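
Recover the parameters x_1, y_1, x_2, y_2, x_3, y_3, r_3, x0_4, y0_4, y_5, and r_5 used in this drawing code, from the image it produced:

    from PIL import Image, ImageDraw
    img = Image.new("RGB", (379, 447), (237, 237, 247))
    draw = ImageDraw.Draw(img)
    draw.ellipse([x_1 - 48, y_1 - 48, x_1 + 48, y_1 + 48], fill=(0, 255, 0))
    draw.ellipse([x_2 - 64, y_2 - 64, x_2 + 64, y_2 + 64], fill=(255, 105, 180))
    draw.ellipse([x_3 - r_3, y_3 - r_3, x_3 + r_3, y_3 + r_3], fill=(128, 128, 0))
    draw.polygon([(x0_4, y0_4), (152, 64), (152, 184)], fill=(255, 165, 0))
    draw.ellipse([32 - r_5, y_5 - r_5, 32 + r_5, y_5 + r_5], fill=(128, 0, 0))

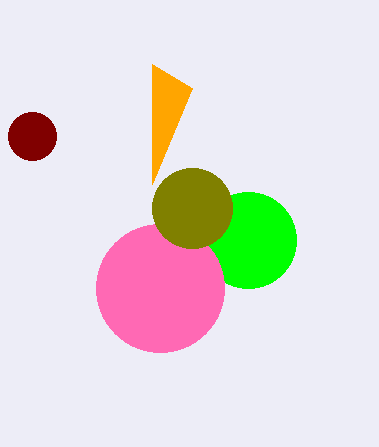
x_1 = 248; y_1 = 240; x_2 = 160; y_2 = 288; x_3 = 192; y_3 = 208; r_3 = 40; x0_4 = 192; y0_4 = 88; y_5 = 136; r_5 = 24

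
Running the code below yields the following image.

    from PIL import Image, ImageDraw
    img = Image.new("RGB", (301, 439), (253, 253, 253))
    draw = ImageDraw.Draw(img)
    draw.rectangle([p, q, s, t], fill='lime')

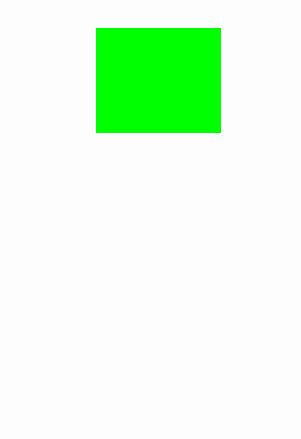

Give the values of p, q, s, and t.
p = 96, q = 28, s = 220, t = 132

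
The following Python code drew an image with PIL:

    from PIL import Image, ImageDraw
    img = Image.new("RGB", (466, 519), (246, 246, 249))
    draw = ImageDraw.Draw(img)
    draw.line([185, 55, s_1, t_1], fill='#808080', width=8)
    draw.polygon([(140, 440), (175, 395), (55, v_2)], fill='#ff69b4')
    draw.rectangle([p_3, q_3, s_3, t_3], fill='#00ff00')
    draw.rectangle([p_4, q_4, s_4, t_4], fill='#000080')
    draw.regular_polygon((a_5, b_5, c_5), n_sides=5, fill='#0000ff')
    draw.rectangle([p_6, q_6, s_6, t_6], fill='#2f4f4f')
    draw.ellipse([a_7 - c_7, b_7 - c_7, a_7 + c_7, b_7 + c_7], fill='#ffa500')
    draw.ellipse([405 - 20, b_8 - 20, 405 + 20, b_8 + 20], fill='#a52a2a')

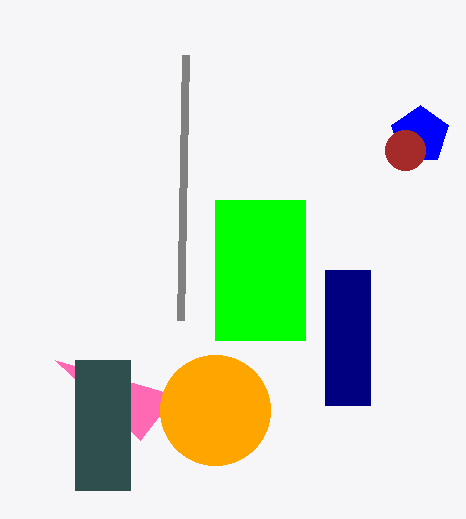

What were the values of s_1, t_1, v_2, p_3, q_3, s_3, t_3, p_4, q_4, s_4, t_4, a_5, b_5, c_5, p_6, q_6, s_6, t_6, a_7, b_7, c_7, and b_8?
s_1 = 180, t_1 = 320, v_2 = 360, p_3 = 215, q_3 = 200, s_3 = 305, t_3 = 340, p_4 = 325, q_4 = 270, s_4 = 370, t_4 = 405, a_5 = 420, b_5 = 135, c_5 = 30, p_6 = 75, q_6 = 360, s_6 = 130, t_6 = 490, a_7 = 215, b_7 = 410, c_7 = 55, b_8 = 150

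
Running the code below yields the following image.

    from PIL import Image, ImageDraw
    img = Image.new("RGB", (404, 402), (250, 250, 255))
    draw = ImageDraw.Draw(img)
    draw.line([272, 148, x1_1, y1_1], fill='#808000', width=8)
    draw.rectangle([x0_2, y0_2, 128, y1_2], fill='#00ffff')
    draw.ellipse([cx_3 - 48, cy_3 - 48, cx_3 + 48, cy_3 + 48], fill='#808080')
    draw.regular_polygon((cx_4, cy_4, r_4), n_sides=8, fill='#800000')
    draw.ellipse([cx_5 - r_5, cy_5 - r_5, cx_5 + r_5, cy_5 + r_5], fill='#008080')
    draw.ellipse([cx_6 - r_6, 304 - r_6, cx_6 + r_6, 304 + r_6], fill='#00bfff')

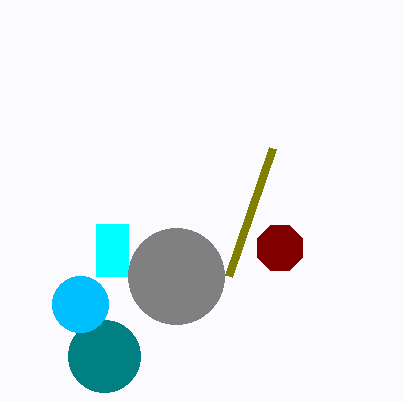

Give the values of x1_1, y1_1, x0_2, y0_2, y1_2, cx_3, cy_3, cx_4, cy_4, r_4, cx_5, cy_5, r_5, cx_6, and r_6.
x1_1 = 228, y1_1 = 276, x0_2 = 96, y0_2 = 224, y1_2 = 276, cx_3 = 176, cy_3 = 276, cx_4 = 280, cy_4 = 248, r_4 = 24, cx_5 = 104, cy_5 = 356, r_5 = 36, cx_6 = 80, r_6 = 28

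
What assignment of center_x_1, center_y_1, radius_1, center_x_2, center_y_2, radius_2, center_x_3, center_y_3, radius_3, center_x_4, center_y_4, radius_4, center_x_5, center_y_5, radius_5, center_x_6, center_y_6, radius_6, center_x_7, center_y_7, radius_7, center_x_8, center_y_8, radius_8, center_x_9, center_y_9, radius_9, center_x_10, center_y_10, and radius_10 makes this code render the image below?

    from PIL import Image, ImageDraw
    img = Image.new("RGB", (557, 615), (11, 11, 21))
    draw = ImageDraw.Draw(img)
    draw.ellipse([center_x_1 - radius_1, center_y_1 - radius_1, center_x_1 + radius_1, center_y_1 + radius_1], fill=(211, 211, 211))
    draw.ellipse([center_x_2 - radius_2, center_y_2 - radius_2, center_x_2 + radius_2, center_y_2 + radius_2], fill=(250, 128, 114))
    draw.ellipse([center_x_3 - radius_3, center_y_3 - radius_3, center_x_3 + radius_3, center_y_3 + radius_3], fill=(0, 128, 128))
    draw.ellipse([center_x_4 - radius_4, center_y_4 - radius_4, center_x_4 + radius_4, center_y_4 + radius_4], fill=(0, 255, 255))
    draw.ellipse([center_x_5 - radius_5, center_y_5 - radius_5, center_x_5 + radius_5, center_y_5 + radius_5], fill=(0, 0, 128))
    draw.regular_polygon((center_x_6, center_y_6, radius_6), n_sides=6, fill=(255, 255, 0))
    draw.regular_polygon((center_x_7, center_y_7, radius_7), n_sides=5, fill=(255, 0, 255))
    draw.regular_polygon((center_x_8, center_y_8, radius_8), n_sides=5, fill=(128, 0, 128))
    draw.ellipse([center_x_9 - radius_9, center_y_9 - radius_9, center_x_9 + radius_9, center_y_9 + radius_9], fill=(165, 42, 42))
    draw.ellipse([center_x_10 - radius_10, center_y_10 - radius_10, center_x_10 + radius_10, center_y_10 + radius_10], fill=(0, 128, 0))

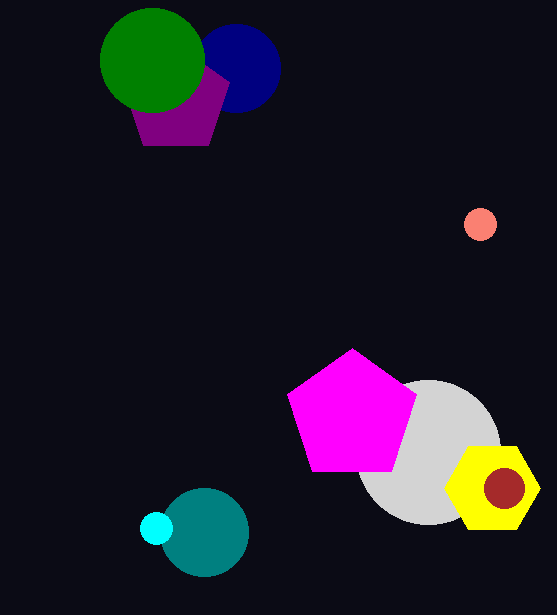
center_x_1 = 428, center_y_1 = 452, radius_1 = 72, center_x_2 = 480, center_y_2 = 224, radius_2 = 16, center_x_3 = 204, center_y_3 = 532, radius_3 = 44, center_x_4 = 156, center_y_4 = 528, radius_4 = 16, center_x_5 = 236, center_y_5 = 68, radius_5 = 44, center_x_6 = 492, center_y_6 = 488, radius_6 = 48, center_x_7 = 352, center_y_7 = 416, radius_7 = 68, center_x_8 = 176, center_y_8 = 100, radius_8 = 56, center_x_9 = 504, center_y_9 = 488, radius_9 = 20, center_x_10 = 152, center_y_10 = 60, radius_10 = 52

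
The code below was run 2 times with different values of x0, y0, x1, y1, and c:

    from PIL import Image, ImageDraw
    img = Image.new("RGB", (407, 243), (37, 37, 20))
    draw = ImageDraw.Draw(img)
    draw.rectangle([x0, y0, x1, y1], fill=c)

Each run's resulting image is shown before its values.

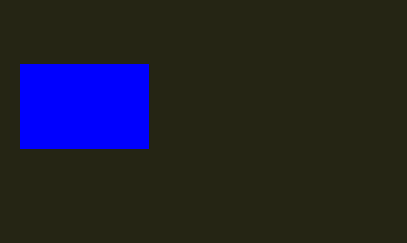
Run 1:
x0 = 20
y0 = 64
x1 = 148
y1 = 148
c = 'blue'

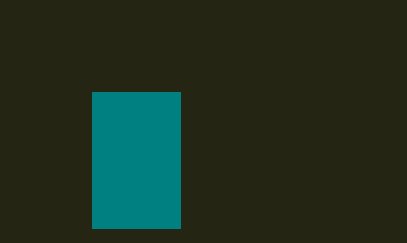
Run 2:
x0 = 92
y0 = 92
x1 = 180
y1 = 228
c = 'teal'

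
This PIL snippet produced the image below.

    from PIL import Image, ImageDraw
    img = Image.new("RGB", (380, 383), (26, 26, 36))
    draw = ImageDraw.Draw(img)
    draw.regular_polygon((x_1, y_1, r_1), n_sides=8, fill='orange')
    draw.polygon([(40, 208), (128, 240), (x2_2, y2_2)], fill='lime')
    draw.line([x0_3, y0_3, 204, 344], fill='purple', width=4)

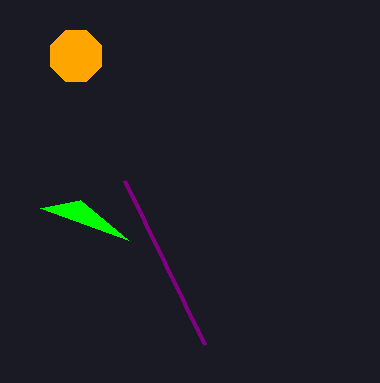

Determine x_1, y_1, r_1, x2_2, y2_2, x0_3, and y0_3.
x_1 = 76, y_1 = 56, r_1 = 28, x2_2 = 80, y2_2 = 200, x0_3 = 124, y0_3 = 180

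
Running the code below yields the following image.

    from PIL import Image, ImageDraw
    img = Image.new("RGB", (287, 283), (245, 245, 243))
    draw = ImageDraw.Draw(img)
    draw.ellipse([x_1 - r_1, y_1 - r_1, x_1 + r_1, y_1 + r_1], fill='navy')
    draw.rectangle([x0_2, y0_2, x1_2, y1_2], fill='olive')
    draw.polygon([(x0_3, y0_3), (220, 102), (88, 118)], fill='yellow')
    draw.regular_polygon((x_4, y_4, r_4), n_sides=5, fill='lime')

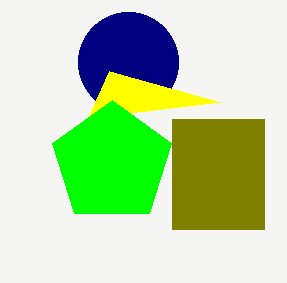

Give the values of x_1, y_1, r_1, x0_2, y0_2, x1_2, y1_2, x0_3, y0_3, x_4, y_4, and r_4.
x_1 = 128, y_1 = 62, r_1 = 50, x0_2 = 172, y0_2 = 119, x1_2 = 264, y1_2 = 229, x0_3 = 109, y0_3 = 71, x_4 = 112, y_4 = 163, r_4 = 63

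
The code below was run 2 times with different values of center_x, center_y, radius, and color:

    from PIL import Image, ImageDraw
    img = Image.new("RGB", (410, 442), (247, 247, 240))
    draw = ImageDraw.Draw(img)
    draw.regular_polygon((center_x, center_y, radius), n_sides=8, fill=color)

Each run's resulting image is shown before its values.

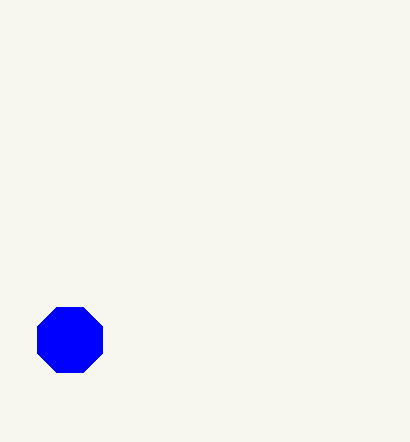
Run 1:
center_x = 70
center_y = 340
radius = 35
color = 'blue'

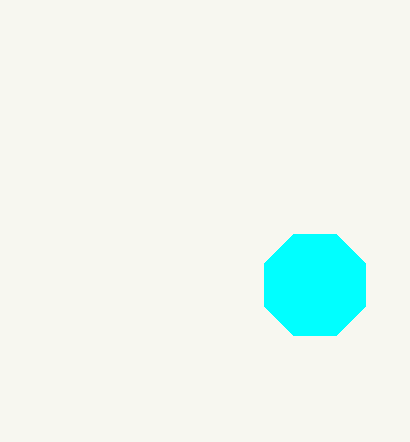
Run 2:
center_x = 315; center_y = 285; radius = 55; color = 'cyan'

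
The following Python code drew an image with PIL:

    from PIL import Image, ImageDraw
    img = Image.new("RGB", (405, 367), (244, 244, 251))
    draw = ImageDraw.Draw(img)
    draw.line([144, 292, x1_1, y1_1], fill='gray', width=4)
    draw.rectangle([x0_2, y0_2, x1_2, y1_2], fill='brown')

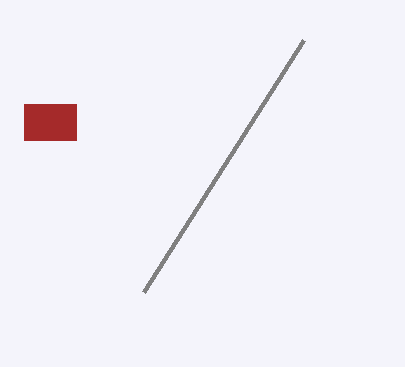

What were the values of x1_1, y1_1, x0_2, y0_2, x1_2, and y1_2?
x1_1 = 304, y1_1 = 40, x0_2 = 24, y0_2 = 104, x1_2 = 76, y1_2 = 140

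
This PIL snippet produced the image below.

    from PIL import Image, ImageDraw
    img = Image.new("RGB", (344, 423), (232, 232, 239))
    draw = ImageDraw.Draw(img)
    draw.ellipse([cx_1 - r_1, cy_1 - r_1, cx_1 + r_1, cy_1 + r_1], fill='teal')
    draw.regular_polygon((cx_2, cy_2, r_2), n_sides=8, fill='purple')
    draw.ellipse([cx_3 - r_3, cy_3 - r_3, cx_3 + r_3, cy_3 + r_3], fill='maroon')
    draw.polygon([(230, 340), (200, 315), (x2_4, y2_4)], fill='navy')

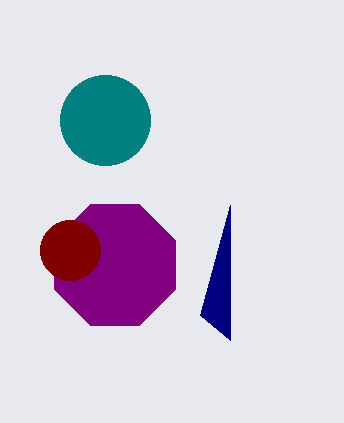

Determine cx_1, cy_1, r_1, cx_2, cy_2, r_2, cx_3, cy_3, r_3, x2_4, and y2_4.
cx_1 = 105
cy_1 = 120
r_1 = 45
cx_2 = 115
cy_2 = 265
r_2 = 65
cx_3 = 70
cy_3 = 250
r_3 = 30
x2_4 = 230
y2_4 = 205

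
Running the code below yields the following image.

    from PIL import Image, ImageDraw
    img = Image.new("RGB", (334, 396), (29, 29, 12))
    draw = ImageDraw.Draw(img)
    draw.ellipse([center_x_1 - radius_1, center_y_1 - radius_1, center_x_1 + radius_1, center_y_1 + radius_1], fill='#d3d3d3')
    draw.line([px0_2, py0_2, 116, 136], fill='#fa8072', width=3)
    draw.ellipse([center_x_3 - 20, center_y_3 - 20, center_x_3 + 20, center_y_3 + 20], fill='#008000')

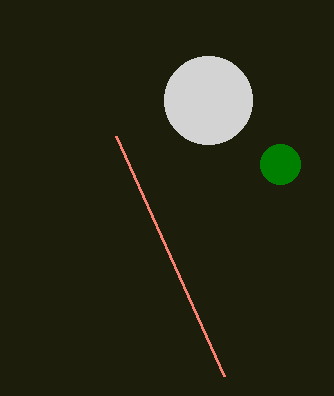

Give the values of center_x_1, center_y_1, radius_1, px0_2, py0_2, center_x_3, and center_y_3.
center_x_1 = 208
center_y_1 = 100
radius_1 = 44
px0_2 = 224
py0_2 = 376
center_x_3 = 280
center_y_3 = 164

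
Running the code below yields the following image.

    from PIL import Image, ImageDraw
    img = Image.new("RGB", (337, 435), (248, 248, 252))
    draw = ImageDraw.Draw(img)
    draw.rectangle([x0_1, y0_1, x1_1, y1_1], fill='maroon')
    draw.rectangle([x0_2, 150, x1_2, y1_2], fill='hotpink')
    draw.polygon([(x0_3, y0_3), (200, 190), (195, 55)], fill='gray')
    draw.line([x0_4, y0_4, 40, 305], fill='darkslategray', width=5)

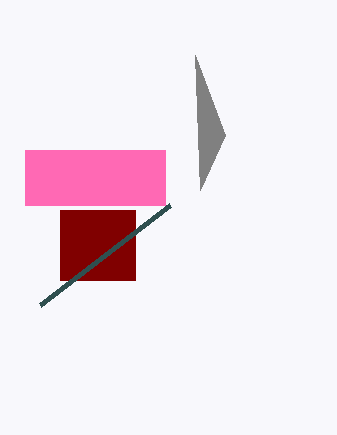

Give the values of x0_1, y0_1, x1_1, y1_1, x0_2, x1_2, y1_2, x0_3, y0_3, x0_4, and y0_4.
x0_1 = 60
y0_1 = 210
x1_1 = 135
y1_1 = 280
x0_2 = 25
x1_2 = 165
y1_2 = 205
x0_3 = 225
y0_3 = 135
x0_4 = 170
y0_4 = 205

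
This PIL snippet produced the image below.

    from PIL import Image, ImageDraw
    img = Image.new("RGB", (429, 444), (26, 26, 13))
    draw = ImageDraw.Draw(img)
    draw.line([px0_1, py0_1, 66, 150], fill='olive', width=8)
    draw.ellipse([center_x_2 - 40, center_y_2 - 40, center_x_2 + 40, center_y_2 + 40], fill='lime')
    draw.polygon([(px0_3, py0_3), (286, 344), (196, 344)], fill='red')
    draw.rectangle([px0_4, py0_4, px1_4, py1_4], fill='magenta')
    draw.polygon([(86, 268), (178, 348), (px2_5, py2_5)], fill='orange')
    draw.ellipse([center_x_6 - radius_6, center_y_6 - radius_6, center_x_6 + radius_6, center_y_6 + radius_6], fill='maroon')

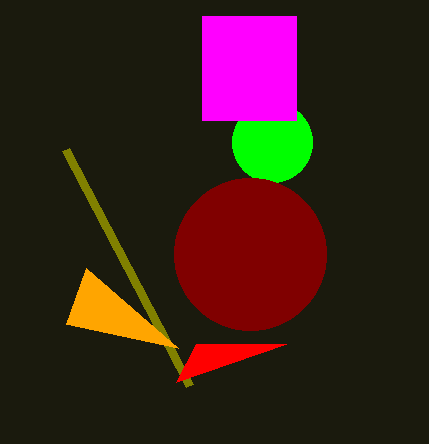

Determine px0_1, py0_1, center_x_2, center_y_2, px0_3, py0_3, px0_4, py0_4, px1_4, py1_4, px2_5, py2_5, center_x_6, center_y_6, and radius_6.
px0_1 = 190; py0_1 = 386; center_x_2 = 272; center_y_2 = 142; px0_3 = 176; py0_3 = 382; px0_4 = 202; py0_4 = 16; px1_4 = 296; py1_4 = 120; px2_5 = 66; py2_5 = 324; center_x_6 = 250; center_y_6 = 254; radius_6 = 76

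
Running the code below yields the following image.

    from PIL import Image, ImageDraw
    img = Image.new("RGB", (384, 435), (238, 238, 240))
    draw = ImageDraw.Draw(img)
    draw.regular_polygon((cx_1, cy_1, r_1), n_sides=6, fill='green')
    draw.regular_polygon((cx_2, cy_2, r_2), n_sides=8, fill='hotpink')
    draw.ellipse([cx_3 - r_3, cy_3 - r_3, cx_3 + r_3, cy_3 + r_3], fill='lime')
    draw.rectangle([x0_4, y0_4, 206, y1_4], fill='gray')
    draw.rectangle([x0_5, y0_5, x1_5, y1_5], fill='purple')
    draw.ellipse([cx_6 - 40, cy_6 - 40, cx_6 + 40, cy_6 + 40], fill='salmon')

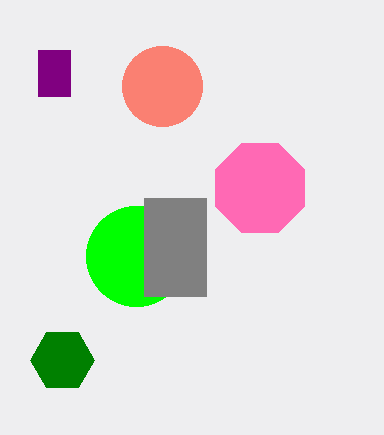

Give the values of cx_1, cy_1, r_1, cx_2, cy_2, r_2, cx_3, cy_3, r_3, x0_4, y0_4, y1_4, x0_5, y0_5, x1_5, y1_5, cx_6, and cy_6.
cx_1 = 62, cy_1 = 360, r_1 = 32, cx_2 = 260, cy_2 = 188, r_2 = 48, cx_3 = 136, cy_3 = 256, r_3 = 50, x0_4 = 144, y0_4 = 198, y1_4 = 296, x0_5 = 38, y0_5 = 50, x1_5 = 70, y1_5 = 96, cx_6 = 162, cy_6 = 86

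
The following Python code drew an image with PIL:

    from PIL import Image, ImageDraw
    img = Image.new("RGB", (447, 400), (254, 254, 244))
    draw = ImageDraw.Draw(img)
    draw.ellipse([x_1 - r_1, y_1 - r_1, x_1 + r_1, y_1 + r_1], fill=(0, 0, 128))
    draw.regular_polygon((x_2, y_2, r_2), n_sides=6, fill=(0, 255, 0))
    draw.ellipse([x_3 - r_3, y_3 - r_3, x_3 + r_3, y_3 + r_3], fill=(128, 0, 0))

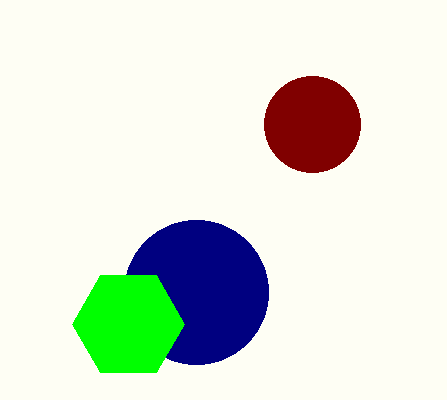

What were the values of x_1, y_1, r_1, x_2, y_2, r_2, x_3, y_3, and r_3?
x_1 = 196, y_1 = 292, r_1 = 72, x_2 = 128, y_2 = 324, r_2 = 56, x_3 = 312, y_3 = 124, r_3 = 48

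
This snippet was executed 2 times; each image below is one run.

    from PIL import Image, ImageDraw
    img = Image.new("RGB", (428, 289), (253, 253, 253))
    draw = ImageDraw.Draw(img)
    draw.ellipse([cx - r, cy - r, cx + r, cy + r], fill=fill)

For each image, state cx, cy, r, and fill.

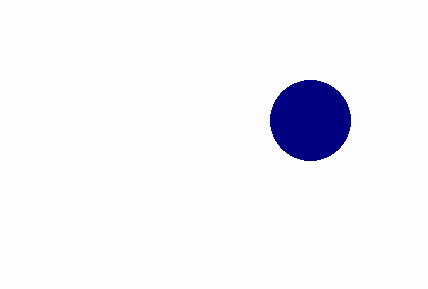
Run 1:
cx = 310, cy = 120, r = 40, fill = 'navy'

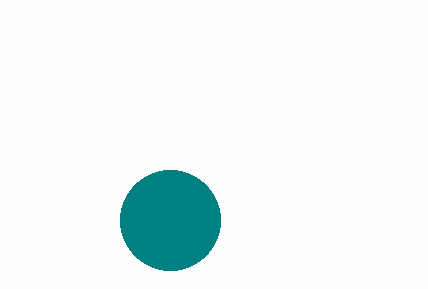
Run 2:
cx = 170; cy = 220; r = 50; fill = 'teal'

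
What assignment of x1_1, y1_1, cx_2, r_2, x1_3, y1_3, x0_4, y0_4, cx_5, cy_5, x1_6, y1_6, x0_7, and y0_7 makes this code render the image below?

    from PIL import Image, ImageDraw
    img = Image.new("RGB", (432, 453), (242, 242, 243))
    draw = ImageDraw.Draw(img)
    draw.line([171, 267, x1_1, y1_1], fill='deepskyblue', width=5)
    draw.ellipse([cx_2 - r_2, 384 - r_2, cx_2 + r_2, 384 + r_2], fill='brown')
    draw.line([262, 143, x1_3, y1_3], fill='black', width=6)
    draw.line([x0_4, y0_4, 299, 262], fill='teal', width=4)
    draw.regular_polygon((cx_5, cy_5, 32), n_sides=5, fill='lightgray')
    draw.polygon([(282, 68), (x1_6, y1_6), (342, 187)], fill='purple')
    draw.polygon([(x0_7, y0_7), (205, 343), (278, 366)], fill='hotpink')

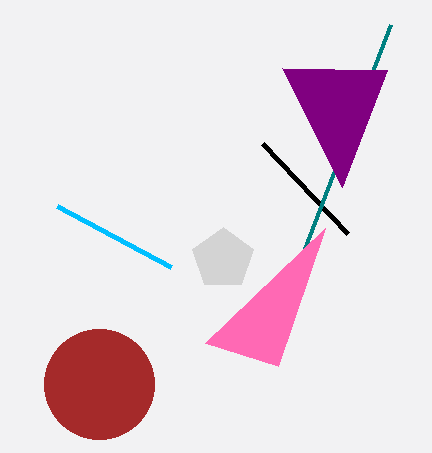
x1_1 = 57; y1_1 = 206; cx_2 = 99; r_2 = 55; x1_3 = 347; y1_3 = 233; x0_4 = 390; y0_4 = 25; cx_5 = 223; cy_5 = 259; x1_6 = 387; y1_6 = 70; x0_7 = 325; y0_7 = 228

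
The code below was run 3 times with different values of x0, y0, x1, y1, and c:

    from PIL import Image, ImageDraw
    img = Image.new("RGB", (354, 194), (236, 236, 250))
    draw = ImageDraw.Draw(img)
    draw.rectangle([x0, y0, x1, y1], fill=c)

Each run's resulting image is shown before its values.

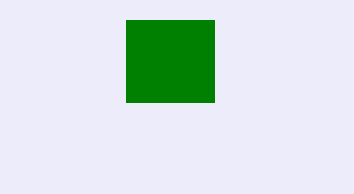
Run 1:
x0 = 126
y0 = 20
x1 = 214
y1 = 102
c = 'green'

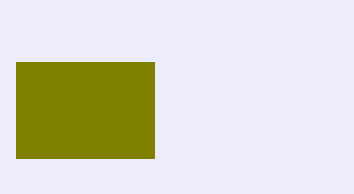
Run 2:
x0 = 16
y0 = 62
x1 = 154
y1 = 158
c = 'olive'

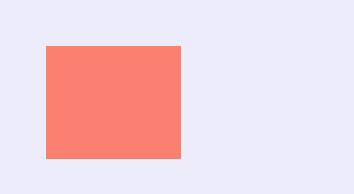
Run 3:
x0 = 46; y0 = 46; x1 = 180; y1 = 158; c = 'salmon'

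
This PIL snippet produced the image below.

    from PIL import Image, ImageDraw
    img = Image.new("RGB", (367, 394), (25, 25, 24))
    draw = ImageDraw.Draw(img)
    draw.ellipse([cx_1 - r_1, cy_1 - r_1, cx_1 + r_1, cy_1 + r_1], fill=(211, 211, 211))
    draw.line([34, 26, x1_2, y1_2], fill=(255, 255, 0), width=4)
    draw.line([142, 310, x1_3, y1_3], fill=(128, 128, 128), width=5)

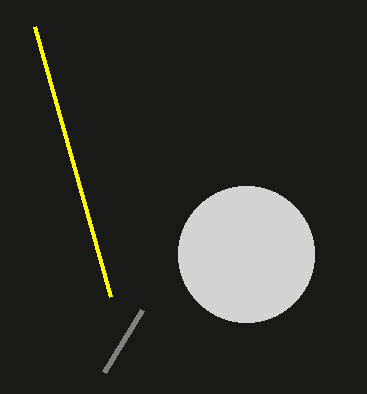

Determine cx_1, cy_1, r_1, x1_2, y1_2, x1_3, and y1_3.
cx_1 = 246
cy_1 = 254
r_1 = 68
x1_2 = 110
y1_2 = 296
x1_3 = 104
y1_3 = 372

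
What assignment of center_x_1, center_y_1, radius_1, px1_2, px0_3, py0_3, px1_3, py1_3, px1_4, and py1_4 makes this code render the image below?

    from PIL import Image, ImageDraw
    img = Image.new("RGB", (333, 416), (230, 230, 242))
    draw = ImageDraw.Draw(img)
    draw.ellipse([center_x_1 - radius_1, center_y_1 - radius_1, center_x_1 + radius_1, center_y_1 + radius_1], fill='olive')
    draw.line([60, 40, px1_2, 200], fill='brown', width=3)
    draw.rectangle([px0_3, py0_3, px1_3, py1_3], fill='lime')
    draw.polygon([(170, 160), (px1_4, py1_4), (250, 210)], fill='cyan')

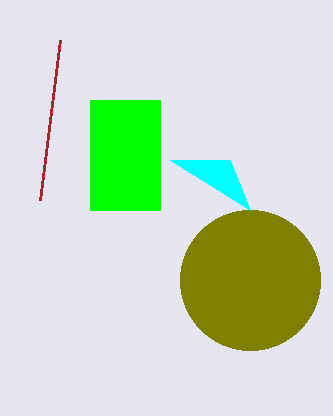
center_x_1 = 250
center_y_1 = 280
radius_1 = 70
px1_2 = 40
px0_3 = 90
py0_3 = 100
px1_3 = 160
py1_3 = 210
px1_4 = 230
py1_4 = 160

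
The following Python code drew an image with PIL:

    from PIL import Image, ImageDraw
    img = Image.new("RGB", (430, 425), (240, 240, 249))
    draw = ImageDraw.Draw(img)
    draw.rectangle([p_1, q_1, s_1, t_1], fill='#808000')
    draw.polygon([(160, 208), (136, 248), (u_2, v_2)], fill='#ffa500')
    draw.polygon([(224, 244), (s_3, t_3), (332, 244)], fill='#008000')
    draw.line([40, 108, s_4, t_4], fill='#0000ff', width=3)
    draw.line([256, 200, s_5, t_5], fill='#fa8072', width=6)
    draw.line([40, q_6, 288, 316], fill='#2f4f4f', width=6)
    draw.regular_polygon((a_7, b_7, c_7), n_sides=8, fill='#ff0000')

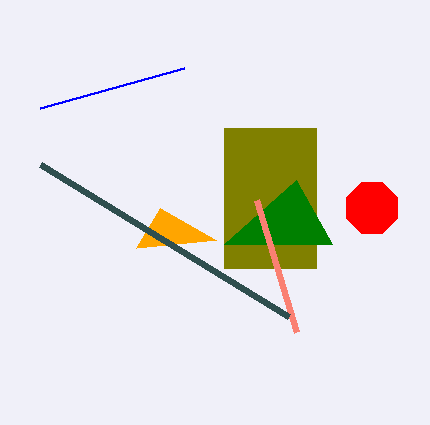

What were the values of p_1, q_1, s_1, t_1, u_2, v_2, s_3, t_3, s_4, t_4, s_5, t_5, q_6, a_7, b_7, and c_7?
p_1 = 224
q_1 = 128
s_1 = 316
t_1 = 268
u_2 = 216
v_2 = 240
s_3 = 296
t_3 = 180
s_4 = 184
t_4 = 68
s_5 = 296
t_5 = 332
q_6 = 164
a_7 = 372
b_7 = 208
c_7 = 28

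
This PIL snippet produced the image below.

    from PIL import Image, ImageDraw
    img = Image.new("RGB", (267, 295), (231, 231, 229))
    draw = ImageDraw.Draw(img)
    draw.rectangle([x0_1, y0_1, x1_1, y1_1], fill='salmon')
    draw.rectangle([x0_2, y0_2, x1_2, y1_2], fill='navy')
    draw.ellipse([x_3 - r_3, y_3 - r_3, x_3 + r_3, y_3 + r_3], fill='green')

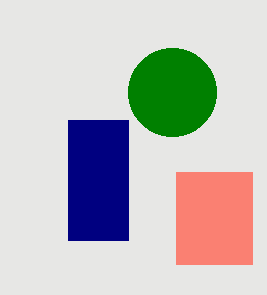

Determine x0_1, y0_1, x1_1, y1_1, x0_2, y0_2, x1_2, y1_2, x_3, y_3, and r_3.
x0_1 = 176, y0_1 = 172, x1_1 = 252, y1_1 = 264, x0_2 = 68, y0_2 = 120, x1_2 = 128, y1_2 = 240, x_3 = 172, y_3 = 92, r_3 = 44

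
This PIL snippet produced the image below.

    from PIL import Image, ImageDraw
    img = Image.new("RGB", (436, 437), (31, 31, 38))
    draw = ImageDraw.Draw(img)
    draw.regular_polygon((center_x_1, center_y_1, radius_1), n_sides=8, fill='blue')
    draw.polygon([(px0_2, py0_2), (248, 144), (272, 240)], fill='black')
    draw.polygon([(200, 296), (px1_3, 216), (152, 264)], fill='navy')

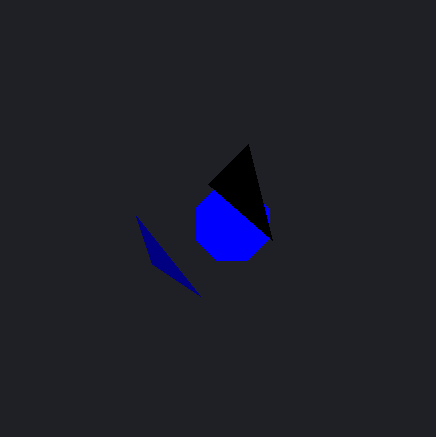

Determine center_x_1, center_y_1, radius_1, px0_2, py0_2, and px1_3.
center_x_1 = 232
center_y_1 = 224
radius_1 = 40
px0_2 = 208
py0_2 = 184
px1_3 = 136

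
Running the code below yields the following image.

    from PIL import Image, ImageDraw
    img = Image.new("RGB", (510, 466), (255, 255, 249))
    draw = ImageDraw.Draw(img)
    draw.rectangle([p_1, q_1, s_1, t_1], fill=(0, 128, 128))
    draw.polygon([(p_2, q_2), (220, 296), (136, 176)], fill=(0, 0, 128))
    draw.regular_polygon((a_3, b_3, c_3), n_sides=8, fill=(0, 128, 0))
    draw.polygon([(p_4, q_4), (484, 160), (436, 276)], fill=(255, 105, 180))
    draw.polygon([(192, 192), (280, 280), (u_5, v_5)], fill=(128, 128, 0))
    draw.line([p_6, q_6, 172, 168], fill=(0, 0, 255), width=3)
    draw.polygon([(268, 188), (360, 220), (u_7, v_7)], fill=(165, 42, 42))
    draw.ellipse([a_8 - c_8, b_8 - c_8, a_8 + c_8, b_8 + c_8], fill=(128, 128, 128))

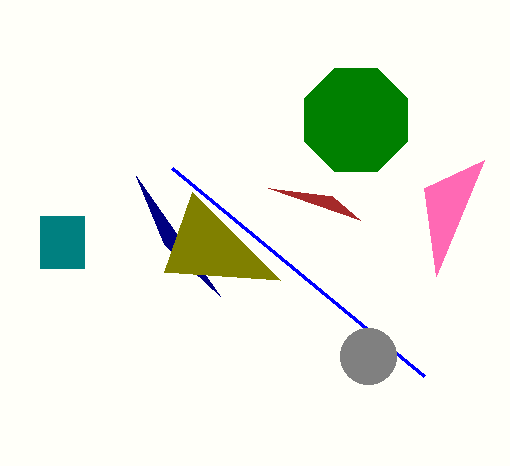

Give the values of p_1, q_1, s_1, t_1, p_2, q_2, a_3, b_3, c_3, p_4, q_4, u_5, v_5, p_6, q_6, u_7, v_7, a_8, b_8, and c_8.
p_1 = 40; q_1 = 216; s_1 = 84; t_1 = 268; p_2 = 164; q_2 = 244; a_3 = 356; b_3 = 120; c_3 = 56; p_4 = 424; q_4 = 188; u_5 = 164; v_5 = 272; p_6 = 424; q_6 = 376; u_7 = 332; v_7 = 196; a_8 = 368; b_8 = 356; c_8 = 28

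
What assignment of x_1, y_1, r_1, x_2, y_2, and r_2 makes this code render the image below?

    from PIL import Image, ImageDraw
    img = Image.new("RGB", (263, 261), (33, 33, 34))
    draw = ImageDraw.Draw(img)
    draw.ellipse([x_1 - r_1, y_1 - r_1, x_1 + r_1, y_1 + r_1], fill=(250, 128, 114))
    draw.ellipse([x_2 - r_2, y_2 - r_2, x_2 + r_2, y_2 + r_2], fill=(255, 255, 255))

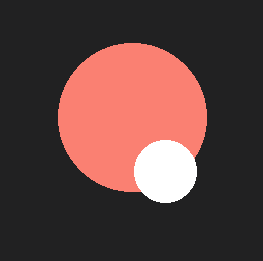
x_1 = 132
y_1 = 117
r_1 = 74
x_2 = 165
y_2 = 171
r_2 = 31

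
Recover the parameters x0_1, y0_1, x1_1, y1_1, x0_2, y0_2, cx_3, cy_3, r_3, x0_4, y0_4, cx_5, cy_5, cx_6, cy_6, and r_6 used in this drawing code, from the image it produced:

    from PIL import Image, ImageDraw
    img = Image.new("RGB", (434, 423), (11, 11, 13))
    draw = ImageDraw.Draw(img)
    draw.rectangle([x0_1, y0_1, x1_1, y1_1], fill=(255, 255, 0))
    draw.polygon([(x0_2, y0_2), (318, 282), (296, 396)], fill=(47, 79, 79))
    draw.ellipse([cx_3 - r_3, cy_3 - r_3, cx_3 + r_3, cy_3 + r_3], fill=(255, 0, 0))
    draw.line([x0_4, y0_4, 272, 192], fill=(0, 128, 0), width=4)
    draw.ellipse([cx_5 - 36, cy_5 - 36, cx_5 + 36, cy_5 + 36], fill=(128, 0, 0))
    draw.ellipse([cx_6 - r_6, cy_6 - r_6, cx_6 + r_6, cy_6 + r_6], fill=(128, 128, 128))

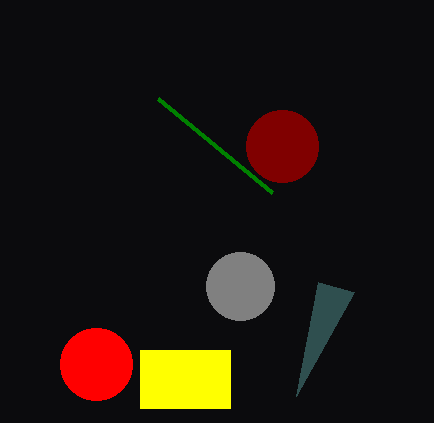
x0_1 = 140; y0_1 = 350; x1_1 = 230; y1_1 = 408; x0_2 = 354; y0_2 = 292; cx_3 = 96; cy_3 = 364; r_3 = 36; x0_4 = 158; y0_4 = 98; cx_5 = 282; cy_5 = 146; cx_6 = 240; cy_6 = 286; r_6 = 34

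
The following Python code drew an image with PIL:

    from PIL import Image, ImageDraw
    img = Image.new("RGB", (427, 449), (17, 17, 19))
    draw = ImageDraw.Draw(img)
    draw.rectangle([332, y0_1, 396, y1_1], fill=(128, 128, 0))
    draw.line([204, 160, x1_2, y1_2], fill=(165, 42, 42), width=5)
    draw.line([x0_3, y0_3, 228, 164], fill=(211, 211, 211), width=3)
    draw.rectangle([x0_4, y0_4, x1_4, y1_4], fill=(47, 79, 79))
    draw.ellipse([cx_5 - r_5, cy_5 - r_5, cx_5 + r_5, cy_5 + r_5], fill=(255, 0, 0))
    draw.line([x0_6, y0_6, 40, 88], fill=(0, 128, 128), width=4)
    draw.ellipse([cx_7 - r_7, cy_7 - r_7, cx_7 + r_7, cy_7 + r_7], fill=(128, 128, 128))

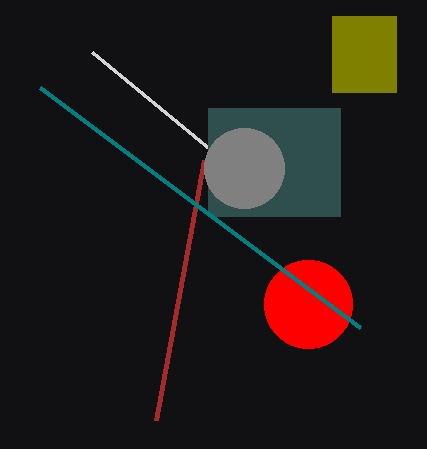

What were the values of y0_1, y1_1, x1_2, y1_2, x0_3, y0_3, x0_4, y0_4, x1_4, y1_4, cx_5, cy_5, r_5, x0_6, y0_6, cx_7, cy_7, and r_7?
y0_1 = 16; y1_1 = 92; x1_2 = 156; y1_2 = 420; x0_3 = 92; y0_3 = 52; x0_4 = 208; y0_4 = 108; x1_4 = 340; y1_4 = 216; cx_5 = 308; cy_5 = 304; r_5 = 44; x0_6 = 360; y0_6 = 328; cx_7 = 244; cy_7 = 168; r_7 = 40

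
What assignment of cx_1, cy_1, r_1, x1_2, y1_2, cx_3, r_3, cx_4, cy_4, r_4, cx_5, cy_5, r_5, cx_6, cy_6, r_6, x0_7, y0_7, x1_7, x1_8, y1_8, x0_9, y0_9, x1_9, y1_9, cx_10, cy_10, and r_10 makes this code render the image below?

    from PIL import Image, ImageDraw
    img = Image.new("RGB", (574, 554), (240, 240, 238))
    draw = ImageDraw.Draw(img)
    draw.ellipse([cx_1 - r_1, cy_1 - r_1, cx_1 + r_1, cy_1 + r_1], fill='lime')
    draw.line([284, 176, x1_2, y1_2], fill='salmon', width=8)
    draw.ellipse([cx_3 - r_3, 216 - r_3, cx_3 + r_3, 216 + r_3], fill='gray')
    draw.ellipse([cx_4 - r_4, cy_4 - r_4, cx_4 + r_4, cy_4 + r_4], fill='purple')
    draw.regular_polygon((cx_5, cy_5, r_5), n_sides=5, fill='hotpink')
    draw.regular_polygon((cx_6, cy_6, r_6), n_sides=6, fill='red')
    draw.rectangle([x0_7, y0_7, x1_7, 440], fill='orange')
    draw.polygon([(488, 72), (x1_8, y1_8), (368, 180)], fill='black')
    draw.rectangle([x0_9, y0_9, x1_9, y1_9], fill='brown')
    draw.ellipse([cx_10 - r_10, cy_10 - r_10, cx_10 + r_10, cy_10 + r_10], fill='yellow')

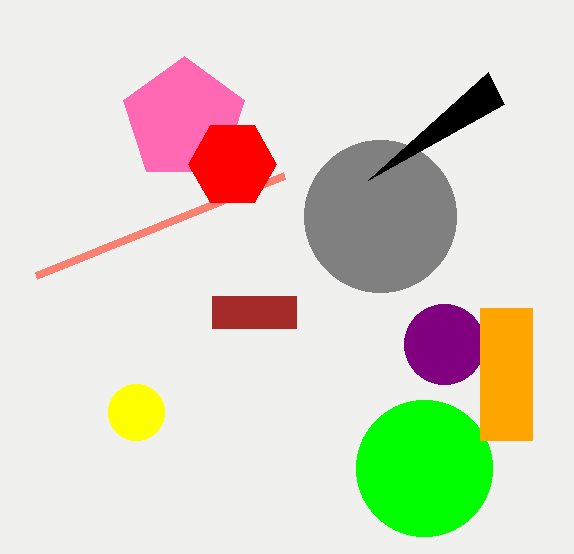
cx_1 = 424
cy_1 = 468
r_1 = 68
x1_2 = 36
y1_2 = 276
cx_3 = 380
r_3 = 76
cx_4 = 444
cy_4 = 344
r_4 = 40
cx_5 = 184
cy_5 = 120
r_5 = 64
cx_6 = 232
cy_6 = 164
r_6 = 44
x0_7 = 480
y0_7 = 308
x1_7 = 532
x1_8 = 504
y1_8 = 104
x0_9 = 212
y0_9 = 296
x1_9 = 296
y1_9 = 328
cx_10 = 136
cy_10 = 412
r_10 = 28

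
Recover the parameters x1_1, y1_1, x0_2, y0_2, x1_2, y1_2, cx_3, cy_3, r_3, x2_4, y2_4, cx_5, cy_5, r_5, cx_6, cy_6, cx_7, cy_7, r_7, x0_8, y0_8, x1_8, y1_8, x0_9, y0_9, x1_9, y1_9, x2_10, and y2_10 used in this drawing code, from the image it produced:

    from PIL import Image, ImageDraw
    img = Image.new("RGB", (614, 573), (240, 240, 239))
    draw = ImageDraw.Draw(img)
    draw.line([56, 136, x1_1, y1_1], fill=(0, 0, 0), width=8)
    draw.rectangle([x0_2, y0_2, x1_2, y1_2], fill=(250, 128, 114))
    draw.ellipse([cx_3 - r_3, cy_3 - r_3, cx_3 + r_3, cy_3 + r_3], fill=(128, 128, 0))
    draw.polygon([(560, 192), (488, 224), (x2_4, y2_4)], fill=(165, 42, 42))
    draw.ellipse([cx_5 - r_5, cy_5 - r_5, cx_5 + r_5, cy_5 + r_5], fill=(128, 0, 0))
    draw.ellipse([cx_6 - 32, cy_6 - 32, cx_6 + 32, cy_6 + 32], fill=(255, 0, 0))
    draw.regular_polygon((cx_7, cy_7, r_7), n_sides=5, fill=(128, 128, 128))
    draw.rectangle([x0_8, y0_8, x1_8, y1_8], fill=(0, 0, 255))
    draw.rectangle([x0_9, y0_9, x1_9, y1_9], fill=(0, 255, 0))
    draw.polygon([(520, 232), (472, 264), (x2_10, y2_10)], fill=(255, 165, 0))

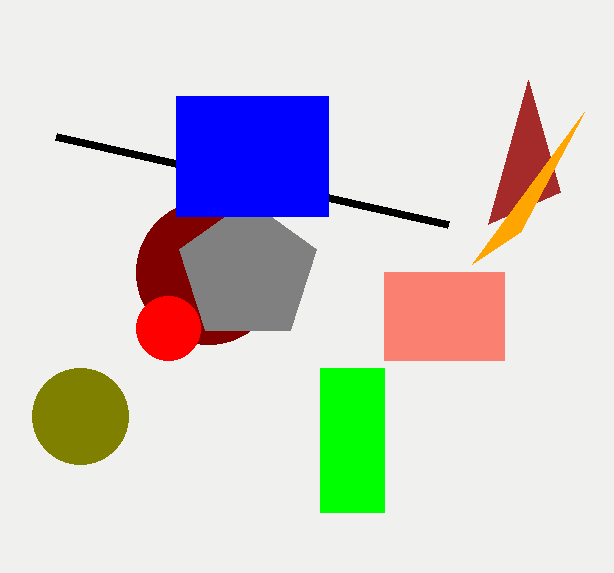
x1_1 = 448
y1_1 = 224
x0_2 = 384
y0_2 = 272
x1_2 = 504
y1_2 = 360
cx_3 = 80
cy_3 = 416
r_3 = 48
x2_4 = 528
y2_4 = 80
cx_5 = 208
cy_5 = 272
r_5 = 72
cx_6 = 168
cy_6 = 328
cx_7 = 248
cy_7 = 272
r_7 = 72
x0_8 = 176
y0_8 = 96
x1_8 = 328
y1_8 = 216
x0_9 = 320
y0_9 = 368
x1_9 = 384
y1_9 = 512
x2_10 = 584
y2_10 = 112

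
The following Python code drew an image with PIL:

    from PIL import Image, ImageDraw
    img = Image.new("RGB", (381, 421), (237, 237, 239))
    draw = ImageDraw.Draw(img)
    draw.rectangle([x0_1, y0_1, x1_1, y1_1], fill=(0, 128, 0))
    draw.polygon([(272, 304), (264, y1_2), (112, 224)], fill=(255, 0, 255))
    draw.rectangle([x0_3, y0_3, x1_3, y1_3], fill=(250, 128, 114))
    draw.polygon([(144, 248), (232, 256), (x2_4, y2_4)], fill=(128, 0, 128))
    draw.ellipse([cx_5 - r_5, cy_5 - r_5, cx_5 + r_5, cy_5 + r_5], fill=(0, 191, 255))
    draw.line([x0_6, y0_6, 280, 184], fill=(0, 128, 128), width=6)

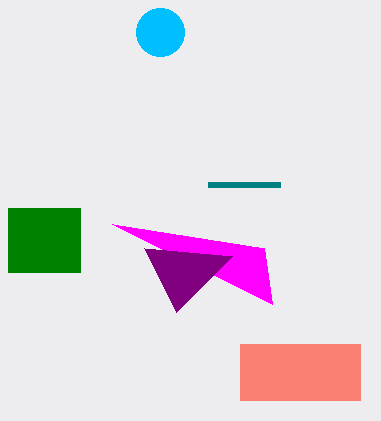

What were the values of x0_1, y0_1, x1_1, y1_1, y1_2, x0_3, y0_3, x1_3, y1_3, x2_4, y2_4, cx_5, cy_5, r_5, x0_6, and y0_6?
x0_1 = 8, y0_1 = 208, x1_1 = 80, y1_1 = 272, y1_2 = 248, x0_3 = 240, y0_3 = 344, x1_3 = 360, y1_3 = 400, x2_4 = 176, y2_4 = 312, cx_5 = 160, cy_5 = 32, r_5 = 24, x0_6 = 208, y0_6 = 184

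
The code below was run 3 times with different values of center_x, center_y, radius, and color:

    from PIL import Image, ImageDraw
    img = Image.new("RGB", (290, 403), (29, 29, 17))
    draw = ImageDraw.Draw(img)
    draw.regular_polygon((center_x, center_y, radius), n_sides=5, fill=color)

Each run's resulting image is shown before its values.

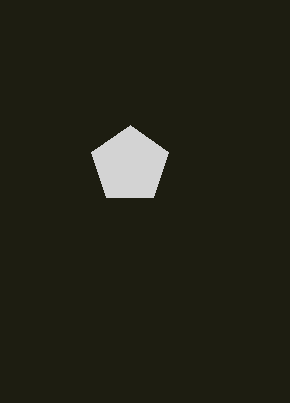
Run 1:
center_x = 130, center_y = 165, radius = 40, color = 'lightgray'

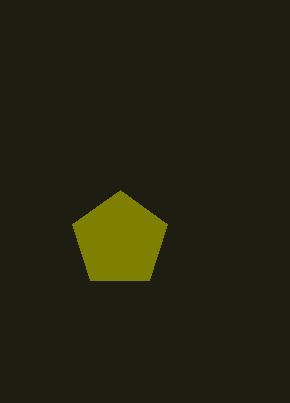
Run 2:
center_x = 120; center_y = 240; radius = 50; color = 'olive'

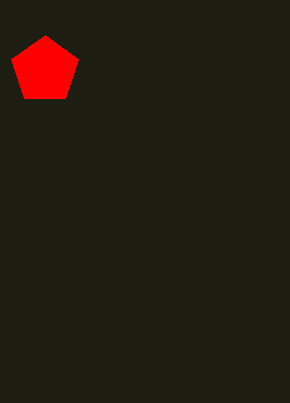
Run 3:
center_x = 45; center_y = 70; radius = 35; color = 'red'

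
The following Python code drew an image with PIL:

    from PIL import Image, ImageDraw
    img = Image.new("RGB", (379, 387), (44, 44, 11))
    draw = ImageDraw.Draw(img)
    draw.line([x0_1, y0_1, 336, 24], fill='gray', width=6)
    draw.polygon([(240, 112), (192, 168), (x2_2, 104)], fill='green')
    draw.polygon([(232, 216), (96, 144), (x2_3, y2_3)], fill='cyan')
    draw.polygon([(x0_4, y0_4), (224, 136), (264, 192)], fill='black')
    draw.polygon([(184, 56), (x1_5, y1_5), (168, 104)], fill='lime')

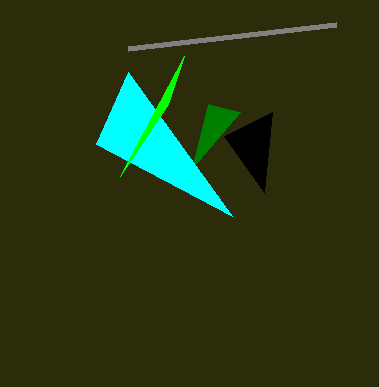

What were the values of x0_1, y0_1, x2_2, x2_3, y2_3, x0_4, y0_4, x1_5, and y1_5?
x0_1 = 128, y0_1 = 48, x2_2 = 208, x2_3 = 128, y2_3 = 72, x0_4 = 272, y0_4 = 112, x1_5 = 120, y1_5 = 176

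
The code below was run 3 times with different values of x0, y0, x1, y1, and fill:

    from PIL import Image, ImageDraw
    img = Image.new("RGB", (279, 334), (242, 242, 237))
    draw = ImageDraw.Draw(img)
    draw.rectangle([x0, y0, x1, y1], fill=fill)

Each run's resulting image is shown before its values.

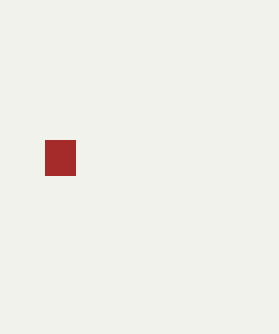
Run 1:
x0 = 45, y0 = 140, x1 = 75, y1 = 175, fill = 'brown'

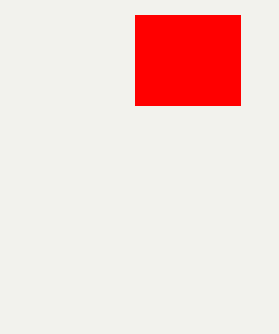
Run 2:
x0 = 135, y0 = 15, x1 = 240, y1 = 105, fill = 'red'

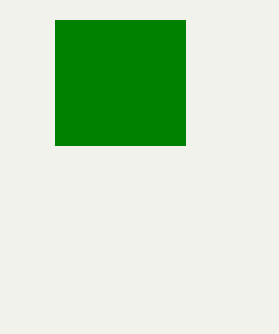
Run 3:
x0 = 55; y0 = 20; x1 = 185; y1 = 145; fill = 'green'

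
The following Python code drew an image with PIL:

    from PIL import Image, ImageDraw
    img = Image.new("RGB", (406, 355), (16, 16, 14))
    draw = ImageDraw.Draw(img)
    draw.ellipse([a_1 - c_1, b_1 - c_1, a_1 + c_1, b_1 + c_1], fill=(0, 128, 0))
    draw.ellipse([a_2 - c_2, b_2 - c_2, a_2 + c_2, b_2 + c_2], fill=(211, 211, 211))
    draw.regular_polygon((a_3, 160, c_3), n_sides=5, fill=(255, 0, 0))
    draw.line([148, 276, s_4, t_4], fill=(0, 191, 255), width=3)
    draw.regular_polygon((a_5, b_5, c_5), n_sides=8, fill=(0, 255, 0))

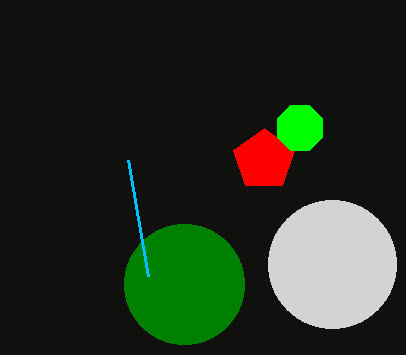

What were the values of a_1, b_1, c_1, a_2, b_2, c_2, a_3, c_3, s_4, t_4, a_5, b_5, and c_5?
a_1 = 184, b_1 = 284, c_1 = 60, a_2 = 332, b_2 = 264, c_2 = 64, a_3 = 264, c_3 = 32, s_4 = 128, t_4 = 160, a_5 = 300, b_5 = 128, c_5 = 24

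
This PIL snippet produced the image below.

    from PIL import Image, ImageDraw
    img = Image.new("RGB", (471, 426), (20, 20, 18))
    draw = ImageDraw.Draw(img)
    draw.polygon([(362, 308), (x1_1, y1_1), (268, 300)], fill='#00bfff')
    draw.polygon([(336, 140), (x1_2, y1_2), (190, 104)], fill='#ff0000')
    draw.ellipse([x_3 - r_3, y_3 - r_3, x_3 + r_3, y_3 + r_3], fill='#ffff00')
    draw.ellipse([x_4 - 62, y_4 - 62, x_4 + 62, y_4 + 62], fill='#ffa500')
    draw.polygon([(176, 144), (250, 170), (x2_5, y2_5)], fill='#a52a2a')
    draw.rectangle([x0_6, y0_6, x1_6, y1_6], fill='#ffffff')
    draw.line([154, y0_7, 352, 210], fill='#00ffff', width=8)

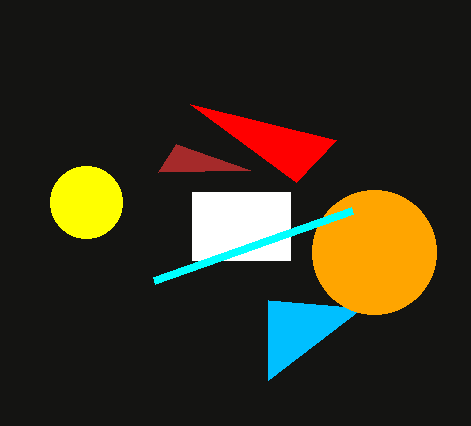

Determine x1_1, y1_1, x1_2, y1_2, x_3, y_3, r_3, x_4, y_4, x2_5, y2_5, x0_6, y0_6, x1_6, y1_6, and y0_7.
x1_1 = 268, y1_1 = 380, x1_2 = 296, y1_2 = 182, x_3 = 86, y_3 = 202, r_3 = 36, x_4 = 374, y_4 = 252, x2_5 = 158, y2_5 = 172, x0_6 = 192, y0_6 = 192, x1_6 = 290, y1_6 = 260, y0_7 = 280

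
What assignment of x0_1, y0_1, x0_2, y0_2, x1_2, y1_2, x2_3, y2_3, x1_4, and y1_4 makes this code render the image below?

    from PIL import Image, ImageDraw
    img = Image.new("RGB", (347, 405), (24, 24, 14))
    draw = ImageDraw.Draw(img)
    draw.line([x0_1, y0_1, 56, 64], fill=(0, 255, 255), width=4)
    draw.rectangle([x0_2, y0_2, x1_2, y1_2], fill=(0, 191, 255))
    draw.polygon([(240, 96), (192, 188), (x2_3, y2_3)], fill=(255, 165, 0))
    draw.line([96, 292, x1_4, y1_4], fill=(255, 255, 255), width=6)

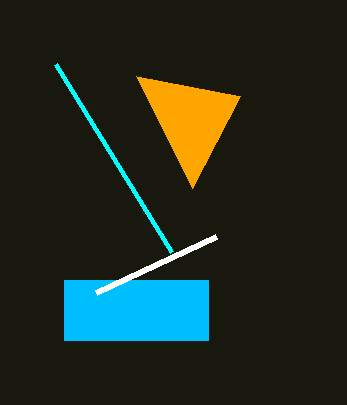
x0_1 = 172, y0_1 = 252, x0_2 = 64, y0_2 = 280, x1_2 = 208, y1_2 = 340, x2_3 = 136, y2_3 = 76, x1_4 = 216, y1_4 = 236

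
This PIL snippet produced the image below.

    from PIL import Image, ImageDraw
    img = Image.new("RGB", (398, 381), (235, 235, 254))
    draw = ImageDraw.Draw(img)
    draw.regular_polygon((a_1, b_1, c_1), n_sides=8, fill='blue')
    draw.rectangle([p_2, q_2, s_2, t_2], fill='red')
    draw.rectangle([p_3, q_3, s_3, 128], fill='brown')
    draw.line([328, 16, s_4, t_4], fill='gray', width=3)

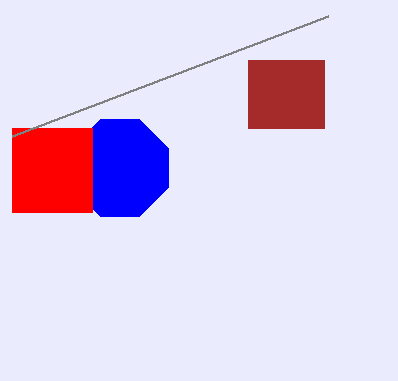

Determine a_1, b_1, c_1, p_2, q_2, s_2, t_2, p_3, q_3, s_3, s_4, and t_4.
a_1 = 120, b_1 = 168, c_1 = 52, p_2 = 12, q_2 = 128, s_2 = 92, t_2 = 212, p_3 = 248, q_3 = 60, s_3 = 324, s_4 = 12, t_4 = 136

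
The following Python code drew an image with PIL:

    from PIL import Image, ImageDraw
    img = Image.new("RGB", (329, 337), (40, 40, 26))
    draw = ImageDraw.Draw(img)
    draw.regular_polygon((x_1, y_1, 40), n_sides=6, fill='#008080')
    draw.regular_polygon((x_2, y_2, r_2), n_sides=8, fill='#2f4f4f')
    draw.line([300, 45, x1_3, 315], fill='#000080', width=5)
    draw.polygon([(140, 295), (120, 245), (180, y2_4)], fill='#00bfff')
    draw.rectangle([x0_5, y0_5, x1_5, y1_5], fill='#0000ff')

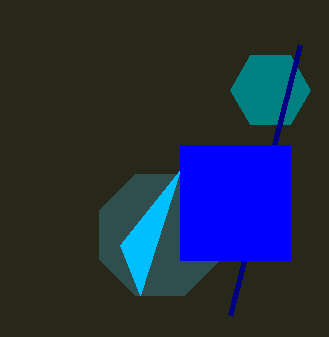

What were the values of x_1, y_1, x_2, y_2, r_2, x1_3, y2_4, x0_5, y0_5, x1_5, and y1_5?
x_1 = 270, y_1 = 90, x_2 = 160, y_2 = 235, r_2 = 65, x1_3 = 230, y2_4 = 170, x0_5 = 180, y0_5 = 145, x1_5 = 290, y1_5 = 260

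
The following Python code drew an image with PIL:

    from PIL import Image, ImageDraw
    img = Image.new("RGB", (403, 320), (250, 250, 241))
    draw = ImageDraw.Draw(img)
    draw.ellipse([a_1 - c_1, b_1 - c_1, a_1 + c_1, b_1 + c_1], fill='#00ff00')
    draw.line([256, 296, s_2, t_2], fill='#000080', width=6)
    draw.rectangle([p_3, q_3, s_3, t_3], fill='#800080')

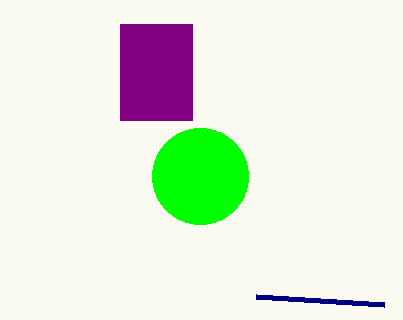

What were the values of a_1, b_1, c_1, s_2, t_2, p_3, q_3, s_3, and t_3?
a_1 = 200
b_1 = 176
c_1 = 48
s_2 = 384
t_2 = 304
p_3 = 120
q_3 = 24
s_3 = 192
t_3 = 120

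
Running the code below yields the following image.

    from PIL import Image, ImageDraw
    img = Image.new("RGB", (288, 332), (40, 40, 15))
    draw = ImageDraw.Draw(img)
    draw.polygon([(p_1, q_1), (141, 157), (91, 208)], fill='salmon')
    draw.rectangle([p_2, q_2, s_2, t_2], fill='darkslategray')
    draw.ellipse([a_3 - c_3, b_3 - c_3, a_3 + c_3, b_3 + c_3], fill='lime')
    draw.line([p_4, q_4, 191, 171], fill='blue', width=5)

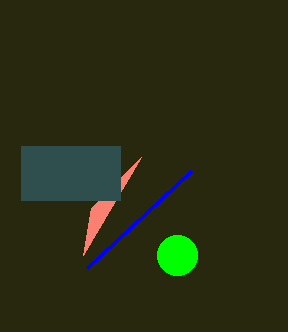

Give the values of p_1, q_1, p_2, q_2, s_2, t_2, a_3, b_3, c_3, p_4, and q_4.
p_1 = 83, q_1 = 255, p_2 = 21, q_2 = 146, s_2 = 120, t_2 = 200, a_3 = 177, b_3 = 255, c_3 = 20, p_4 = 87, q_4 = 268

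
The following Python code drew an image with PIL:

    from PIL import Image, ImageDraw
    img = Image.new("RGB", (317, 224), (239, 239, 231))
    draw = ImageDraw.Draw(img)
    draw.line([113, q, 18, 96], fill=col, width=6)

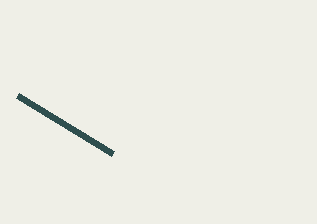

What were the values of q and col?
q = 154; col = 'darkslategray'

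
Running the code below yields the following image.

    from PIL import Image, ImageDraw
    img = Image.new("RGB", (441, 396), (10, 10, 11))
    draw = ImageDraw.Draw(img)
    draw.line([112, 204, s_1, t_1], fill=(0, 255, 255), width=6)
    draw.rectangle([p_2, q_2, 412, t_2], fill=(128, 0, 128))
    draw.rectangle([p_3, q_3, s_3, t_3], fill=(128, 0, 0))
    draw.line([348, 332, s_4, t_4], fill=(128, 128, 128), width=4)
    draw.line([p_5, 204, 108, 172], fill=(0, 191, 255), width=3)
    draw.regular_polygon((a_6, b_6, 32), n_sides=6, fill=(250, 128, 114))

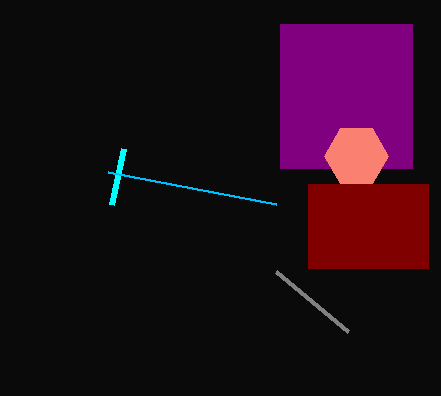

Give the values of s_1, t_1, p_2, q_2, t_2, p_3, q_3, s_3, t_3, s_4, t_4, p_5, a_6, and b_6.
s_1 = 124, t_1 = 148, p_2 = 280, q_2 = 24, t_2 = 168, p_3 = 308, q_3 = 184, s_3 = 428, t_3 = 268, s_4 = 276, t_4 = 272, p_5 = 276, a_6 = 356, b_6 = 156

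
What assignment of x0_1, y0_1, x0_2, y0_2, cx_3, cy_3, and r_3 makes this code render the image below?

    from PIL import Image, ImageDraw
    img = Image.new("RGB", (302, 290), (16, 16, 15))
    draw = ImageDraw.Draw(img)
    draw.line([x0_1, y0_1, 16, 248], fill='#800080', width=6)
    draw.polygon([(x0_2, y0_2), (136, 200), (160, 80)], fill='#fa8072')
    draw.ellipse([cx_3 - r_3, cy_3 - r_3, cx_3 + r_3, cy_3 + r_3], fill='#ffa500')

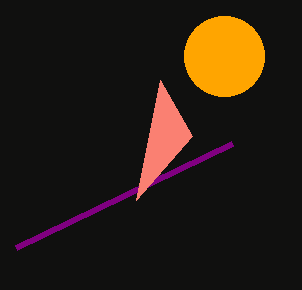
x0_1 = 232
y0_1 = 144
x0_2 = 192
y0_2 = 136
cx_3 = 224
cy_3 = 56
r_3 = 40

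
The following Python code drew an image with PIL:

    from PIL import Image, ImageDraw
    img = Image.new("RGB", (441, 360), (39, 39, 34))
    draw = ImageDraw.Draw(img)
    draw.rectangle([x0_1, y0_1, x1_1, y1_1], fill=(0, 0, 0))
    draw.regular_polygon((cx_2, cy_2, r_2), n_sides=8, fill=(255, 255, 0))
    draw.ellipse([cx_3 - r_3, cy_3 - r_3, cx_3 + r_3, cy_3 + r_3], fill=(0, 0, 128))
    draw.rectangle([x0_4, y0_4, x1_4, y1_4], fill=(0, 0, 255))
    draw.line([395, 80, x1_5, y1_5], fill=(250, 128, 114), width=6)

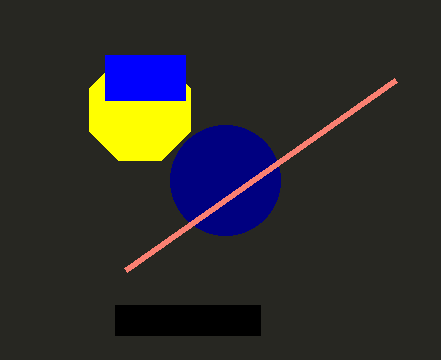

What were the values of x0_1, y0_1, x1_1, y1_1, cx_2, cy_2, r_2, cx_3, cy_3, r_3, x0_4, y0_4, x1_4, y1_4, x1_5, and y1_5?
x0_1 = 115
y0_1 = 305
x1_1 = 260
y1_1 = 335
cx_2 = 140
cy_2 = 110
r_2 = 55
cx_3 = 225
cy_3 = 180
r_3 = 55
x0_4 = 105
y0_4 = 55
x1_4 = 185
y1_4 = 100
x1_5 = 125
y1_5 = 270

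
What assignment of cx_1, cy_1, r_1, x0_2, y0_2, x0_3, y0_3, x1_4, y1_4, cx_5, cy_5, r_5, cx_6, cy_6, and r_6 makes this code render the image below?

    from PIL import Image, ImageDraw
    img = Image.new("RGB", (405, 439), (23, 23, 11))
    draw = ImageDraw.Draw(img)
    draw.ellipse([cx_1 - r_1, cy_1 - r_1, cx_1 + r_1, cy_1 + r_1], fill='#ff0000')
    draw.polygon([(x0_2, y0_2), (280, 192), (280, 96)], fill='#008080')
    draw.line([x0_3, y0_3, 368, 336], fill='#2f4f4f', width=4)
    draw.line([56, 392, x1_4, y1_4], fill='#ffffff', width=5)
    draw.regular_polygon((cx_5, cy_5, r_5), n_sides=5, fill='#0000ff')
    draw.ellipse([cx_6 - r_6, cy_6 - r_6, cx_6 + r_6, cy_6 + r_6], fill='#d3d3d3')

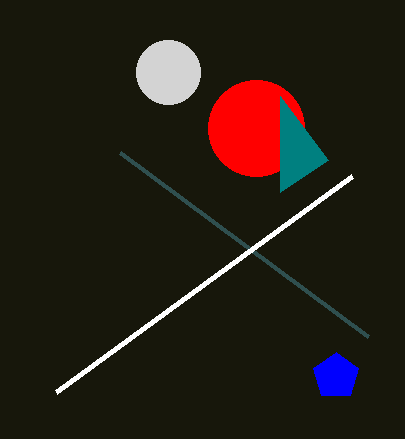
cx_1 = 256
cy_1 = 128
r_1 = 48
x0_2 = 328
y0_2 = 160
x0_3 = 120
y0_3 = 152
x1_4 = 352
y1_4 = 176
cx_5 = 336
cy_5 = 376
r_5 = 24
cx_6 = 168
cy_6 = 72
r_6 = 32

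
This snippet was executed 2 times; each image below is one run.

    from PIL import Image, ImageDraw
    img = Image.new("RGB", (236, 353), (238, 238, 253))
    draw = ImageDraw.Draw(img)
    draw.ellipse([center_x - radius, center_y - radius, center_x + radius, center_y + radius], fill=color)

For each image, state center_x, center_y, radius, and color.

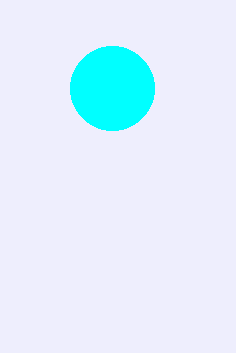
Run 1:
center_x = 112
center_y = 88
radius = 42
color = 'cyan'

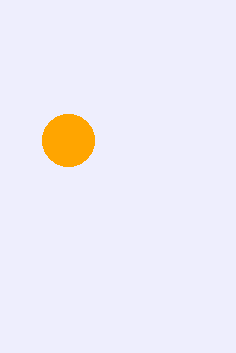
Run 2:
center_x = 68; center_y = 140; radius = 26; color = 'orange'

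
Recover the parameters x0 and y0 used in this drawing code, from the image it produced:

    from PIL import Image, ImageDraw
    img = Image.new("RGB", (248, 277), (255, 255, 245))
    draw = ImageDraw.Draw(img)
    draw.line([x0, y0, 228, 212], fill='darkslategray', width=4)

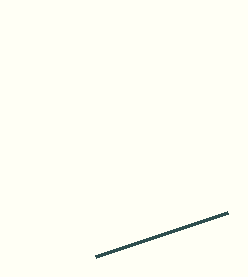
x0 = 96, y0 = 256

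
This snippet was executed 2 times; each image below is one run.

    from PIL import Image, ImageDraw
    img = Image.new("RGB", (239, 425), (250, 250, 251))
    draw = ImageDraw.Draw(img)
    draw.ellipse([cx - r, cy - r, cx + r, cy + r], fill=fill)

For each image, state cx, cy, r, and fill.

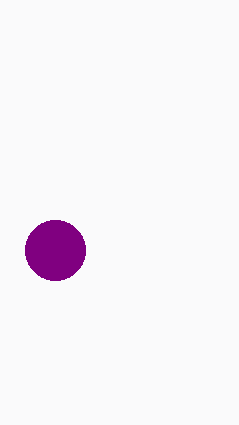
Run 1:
cx = 55
cy = 250
r = 30
fill = 'purple'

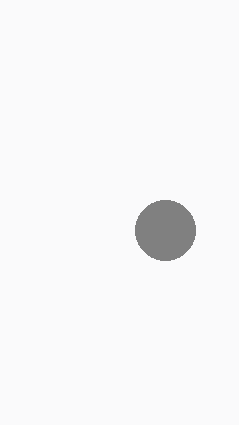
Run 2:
cx = 165, cy = 230, r = 30, fill = 'gray'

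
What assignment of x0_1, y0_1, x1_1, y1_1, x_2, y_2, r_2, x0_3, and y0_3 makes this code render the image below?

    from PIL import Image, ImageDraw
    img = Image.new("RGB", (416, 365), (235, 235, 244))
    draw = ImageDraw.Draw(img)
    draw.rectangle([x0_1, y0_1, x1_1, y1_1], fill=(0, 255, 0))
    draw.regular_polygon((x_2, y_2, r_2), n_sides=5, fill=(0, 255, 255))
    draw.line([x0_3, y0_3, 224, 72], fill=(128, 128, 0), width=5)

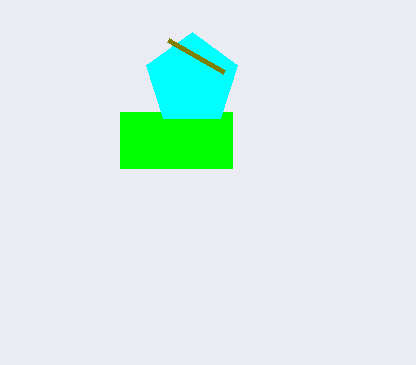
x0_1 = 120
y0_1 = 112
x1_1 = 232
y1_1 = 168
x_2 = 192
y_2 = 80
r_2 = 48
x0_3 = 168
y0_3 = 40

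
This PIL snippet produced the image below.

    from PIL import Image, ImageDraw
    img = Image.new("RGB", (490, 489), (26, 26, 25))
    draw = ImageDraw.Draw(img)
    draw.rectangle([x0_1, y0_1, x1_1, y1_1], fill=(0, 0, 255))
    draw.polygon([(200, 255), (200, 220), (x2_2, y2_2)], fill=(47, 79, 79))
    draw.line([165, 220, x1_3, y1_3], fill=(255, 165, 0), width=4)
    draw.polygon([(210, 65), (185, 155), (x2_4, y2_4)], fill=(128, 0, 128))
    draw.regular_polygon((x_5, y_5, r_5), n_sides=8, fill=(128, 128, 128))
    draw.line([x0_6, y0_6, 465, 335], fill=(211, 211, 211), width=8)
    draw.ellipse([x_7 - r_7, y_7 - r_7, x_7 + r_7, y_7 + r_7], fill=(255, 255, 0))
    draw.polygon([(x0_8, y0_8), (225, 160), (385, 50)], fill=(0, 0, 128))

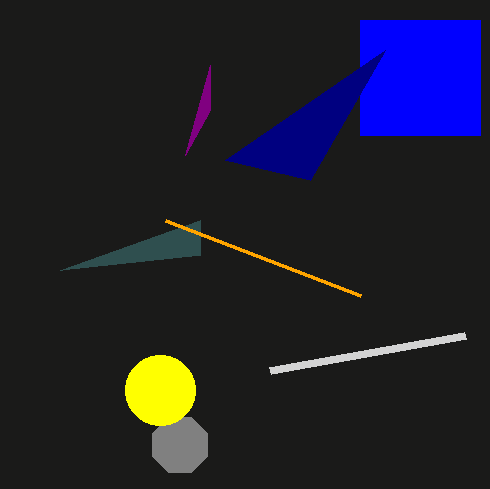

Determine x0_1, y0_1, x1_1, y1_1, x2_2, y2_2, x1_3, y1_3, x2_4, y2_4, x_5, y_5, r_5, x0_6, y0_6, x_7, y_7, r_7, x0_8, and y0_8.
x0_1 = 360, y0_1 = 20, x1_1 = 480, y1_1 = 135, x2_2 = 60, y2_2 = 270, x1_3 = 360, y1_3 = 295, x2_4 = 210, y2_4 = 110, x_5 = 180, y_5 = 445, r_5 = 30, x0_6 = 270, y0_6 = 370, x_7 = 160, y_7 = 390, r_7 = 35, x0_8 = 310, y0_8 = 180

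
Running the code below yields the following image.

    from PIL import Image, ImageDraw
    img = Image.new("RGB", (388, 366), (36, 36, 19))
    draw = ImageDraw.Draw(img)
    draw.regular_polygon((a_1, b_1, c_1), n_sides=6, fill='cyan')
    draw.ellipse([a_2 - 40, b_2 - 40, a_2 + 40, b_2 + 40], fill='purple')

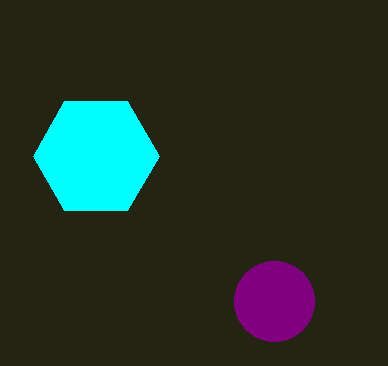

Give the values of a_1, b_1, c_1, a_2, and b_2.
a_1 = 96, b_1 = 156, c_1 = 63, a_2 = 274, b_2 = 301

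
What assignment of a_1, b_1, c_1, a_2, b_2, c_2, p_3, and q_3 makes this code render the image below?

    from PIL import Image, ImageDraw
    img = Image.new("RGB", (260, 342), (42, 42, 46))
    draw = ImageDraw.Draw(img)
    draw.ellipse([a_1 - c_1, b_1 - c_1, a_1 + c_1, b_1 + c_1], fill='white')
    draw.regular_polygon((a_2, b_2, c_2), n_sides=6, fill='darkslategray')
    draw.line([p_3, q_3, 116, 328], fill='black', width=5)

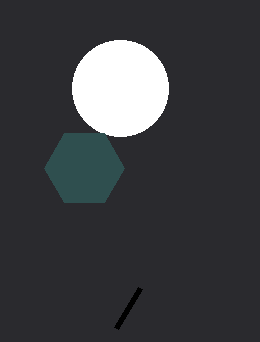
a_1 = 120, b_1 = 88, c_1 = 48, a_2 = 84, b_2 = 168, c_2 = 40, p_3 = 140, q_3 = 288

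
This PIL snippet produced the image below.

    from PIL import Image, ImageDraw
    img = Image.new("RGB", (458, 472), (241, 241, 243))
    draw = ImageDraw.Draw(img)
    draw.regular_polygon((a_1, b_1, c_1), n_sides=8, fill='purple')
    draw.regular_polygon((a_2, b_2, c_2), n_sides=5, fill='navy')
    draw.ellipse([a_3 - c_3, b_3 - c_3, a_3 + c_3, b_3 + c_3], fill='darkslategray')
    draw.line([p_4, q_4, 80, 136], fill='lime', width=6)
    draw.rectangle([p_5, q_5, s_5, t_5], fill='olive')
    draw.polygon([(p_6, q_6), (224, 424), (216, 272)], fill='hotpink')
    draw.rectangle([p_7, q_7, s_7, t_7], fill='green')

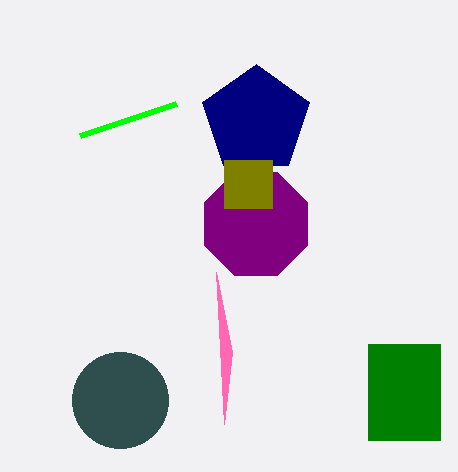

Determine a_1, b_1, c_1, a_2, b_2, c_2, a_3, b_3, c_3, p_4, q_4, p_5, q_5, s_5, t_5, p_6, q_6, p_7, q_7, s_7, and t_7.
a_1 = 256, b_1 = 224, c_1 = 56, a_2 = 256, b_2 = 120, c_2 = 56, a_3 = 120, b_3 = 400, c_3 = 48, p_4 = 176, q_4 = 104, p_5 = 224, q_5 = 160, s_5 = 272, t_5 = 208, p_6 = 232, q_6 = 352, p_7 = 368, q_7 = 344, s_7 = 440, t_7 = 440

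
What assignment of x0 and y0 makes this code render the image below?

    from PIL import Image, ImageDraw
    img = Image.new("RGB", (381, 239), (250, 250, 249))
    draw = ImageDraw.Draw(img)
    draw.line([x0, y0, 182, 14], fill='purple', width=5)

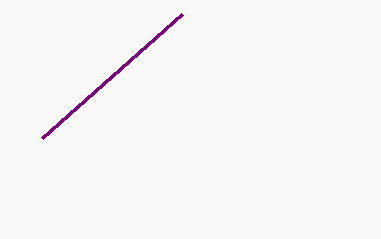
x0 = 42
y0 = 138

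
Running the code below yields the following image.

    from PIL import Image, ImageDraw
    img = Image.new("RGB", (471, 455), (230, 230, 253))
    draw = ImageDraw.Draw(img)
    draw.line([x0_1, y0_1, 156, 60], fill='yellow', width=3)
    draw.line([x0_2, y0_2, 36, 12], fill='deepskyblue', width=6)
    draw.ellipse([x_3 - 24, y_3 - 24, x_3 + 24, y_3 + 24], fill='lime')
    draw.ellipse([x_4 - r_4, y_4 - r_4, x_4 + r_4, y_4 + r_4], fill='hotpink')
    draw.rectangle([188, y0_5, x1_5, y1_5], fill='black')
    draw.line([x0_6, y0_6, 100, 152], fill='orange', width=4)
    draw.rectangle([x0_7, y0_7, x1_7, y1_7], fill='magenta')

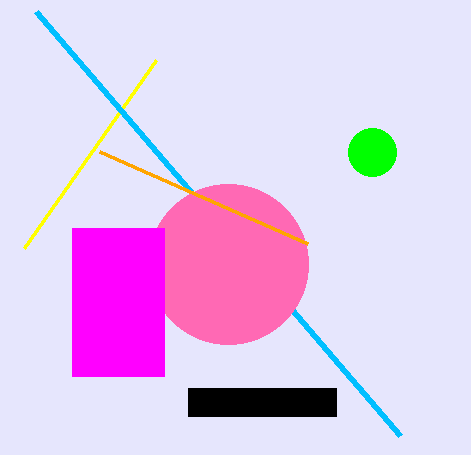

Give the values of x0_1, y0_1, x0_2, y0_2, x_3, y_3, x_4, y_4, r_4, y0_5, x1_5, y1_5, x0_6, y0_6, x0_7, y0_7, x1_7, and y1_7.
x0_1 = 24
y0_1 = 248
x0_2 = 400
y0_2 = 436
x_3 = 372
y_3 = 152
x_4 = 228
y_4 = 264
r_4 = 80
y0_5 = 388
x1_5 = 336
y1_5 = 416
x0_6 = 308
y0_6 = 244
x0_7 = 72
y0_7 = 228
x1_7 = 164
y1_7 = 376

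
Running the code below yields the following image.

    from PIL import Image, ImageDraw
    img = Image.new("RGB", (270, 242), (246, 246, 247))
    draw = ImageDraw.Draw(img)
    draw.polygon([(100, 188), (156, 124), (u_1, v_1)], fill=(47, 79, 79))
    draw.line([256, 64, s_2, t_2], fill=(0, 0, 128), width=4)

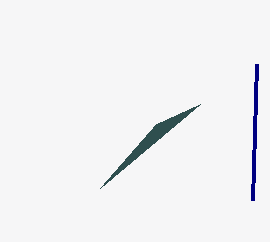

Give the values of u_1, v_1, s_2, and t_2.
u_1 = 200, v_1 = 104, s_2 = 252, t_2 = 200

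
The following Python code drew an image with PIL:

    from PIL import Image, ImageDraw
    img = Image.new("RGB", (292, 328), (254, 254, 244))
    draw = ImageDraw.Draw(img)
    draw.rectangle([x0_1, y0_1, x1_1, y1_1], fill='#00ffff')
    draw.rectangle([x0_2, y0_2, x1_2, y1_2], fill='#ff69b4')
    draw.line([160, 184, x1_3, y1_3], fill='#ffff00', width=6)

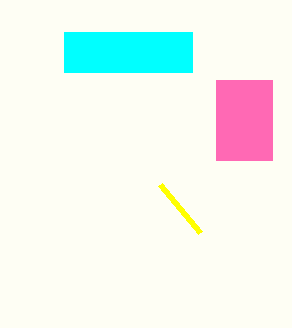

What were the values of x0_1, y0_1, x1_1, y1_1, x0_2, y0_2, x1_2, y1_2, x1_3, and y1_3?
x0_1 = 64, y0_1 = 32, x1_1 = 192, y1_1 = 72, x0_2 = 216, y0_2 = 80, x1_2 = 272, y1_2 = 160, x1_3 = 200, y1_3 = 232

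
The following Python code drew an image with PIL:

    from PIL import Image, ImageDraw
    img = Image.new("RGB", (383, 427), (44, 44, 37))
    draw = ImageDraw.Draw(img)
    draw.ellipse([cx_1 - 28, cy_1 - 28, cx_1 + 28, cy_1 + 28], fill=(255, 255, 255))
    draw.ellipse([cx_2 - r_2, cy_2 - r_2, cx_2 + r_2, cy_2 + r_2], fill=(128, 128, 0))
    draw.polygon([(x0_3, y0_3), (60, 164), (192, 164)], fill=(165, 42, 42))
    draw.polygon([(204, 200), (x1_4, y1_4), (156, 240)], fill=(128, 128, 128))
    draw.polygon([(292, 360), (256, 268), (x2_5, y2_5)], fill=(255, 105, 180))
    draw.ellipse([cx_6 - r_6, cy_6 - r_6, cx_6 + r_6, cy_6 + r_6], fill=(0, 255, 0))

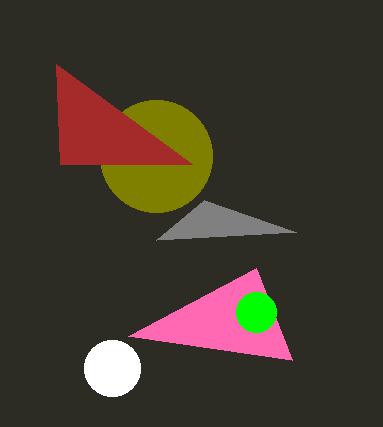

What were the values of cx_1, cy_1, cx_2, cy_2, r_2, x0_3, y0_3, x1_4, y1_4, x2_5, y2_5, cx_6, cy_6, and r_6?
cx_1 = 112, cy_1 = 368, cx_2 = 156, cy_2 = 156, r_2 = 56, x0_3 = 56, y0_3 = 64, x1_4 = 296, y1_4 = 232, x2_5 = 128, y2_5 = 336, cx_6 = 256, cy_6 = 312, r_6 = 20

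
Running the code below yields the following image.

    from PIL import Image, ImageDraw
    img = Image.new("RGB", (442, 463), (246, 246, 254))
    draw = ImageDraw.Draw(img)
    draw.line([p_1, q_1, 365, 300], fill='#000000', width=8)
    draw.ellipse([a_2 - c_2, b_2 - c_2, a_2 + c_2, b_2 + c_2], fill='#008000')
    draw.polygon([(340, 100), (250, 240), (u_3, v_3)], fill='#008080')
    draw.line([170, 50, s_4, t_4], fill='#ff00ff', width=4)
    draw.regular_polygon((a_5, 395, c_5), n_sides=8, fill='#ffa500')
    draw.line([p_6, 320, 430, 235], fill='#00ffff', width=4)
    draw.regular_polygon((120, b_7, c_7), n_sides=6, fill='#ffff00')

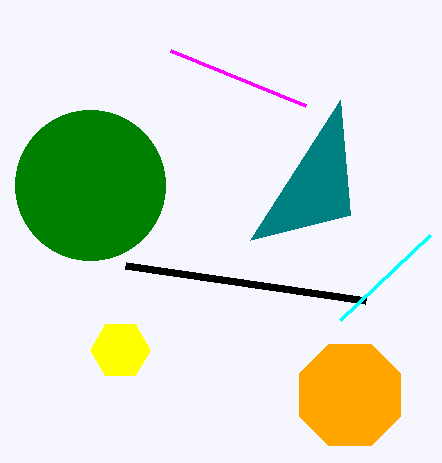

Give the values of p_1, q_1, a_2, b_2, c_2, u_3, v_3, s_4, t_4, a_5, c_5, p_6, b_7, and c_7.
p_1 = 125; q_1 = 265; a_2 = 90; b_2 = 185; c_2 = 75; u_3 = 350; v_3 = 215; s_4 = 305; t_4 = 105; a_5 = 350; c_5 = 55; p_6 = 340; b_7 = 350; c_7 = 30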